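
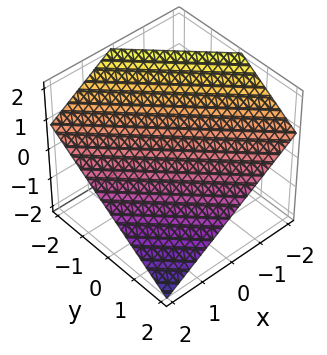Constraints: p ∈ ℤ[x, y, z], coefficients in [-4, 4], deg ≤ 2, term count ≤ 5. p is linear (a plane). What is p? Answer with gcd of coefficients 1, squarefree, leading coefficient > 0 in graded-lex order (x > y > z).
First, the degree is 1 — the surface is flat (a plane).
Then, observable constraints: it meets the x-axis at x = 1 (among the integer gridlines); one y-axis crossing is at y = 1.
Finally, these observations pin down the coefficients.

2*x + 2*y + 3*z - 2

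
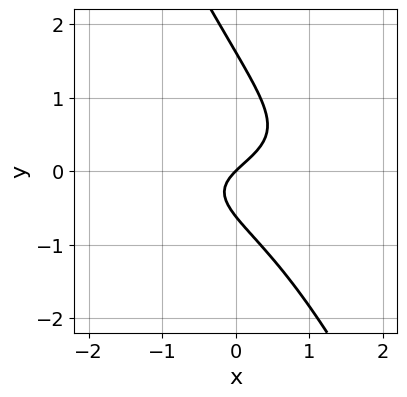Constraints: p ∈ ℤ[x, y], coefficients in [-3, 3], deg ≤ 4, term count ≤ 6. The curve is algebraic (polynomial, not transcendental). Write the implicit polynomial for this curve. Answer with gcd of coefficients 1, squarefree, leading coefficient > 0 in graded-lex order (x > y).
(a) deg p = 3. The shape is more complex than any degree-2 curve.
(b) From the axis intercepts and sections: one y-axis crossing is at y = 0; it meets the x-axis at x = 0 (among the integer gridlines).
(c) Solving for integer coefficients yields p as stated.

2*x*y^2 + y^3 - y^2 + x - y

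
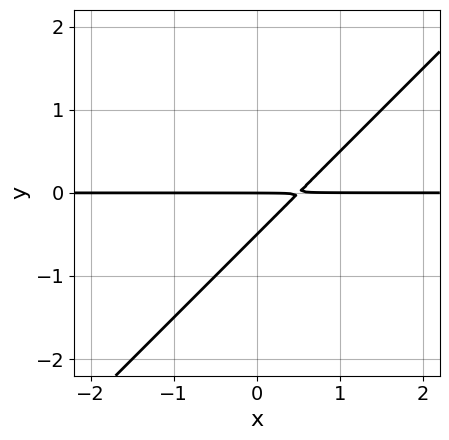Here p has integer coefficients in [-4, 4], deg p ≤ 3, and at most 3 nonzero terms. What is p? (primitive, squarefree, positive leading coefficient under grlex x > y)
2*x*y - 2*y^2 - y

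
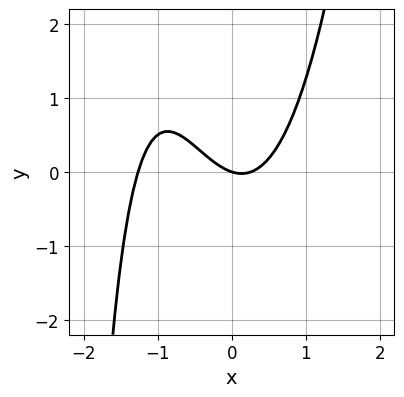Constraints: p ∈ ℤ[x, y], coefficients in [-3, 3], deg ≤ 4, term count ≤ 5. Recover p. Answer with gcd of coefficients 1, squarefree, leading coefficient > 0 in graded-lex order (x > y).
3*x^3 + 3*x^2 - x*y - x - 3*y

First, deg p = 3. A generic line meets the curve in up to 3 points.
Next, observable constraints: it meets the x-axis at x = 0 (among the integer gridlines); it meets the y-axis at y = 0 (among the integer gridlines).
Finally, fitting integer coefficients to these (and the overall shape) gives p.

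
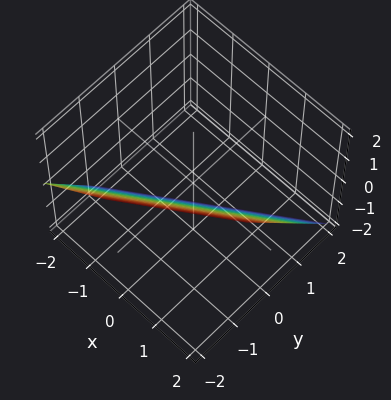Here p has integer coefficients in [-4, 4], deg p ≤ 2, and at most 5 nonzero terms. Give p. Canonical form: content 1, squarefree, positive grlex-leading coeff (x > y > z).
(a) The degree is 1 — every cross-section is a straight line — this is a plane.
(b) From the visible intercepts: one z-axis crossing is at z = -1; it meets the x-axis at x = 1 (among the integer gridlines).
(c) Solving for integer coefficients yields p as stated.

2*x - 3*y - 2*z - 2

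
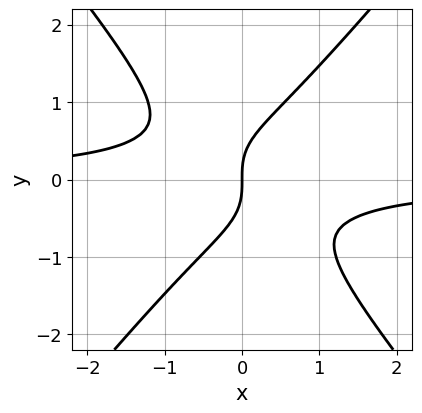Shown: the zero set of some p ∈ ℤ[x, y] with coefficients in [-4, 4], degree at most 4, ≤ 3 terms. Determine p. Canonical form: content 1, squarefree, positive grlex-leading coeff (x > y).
deg p = 3.
Checking where it meets the axes: it crosses the x-axis at the gridline x = 0; it crosses the y-axis at the gridline y = 0.
Assembling these constraints gives the stated polynomial.

3*x^2*y - 2*y^3 + 2*x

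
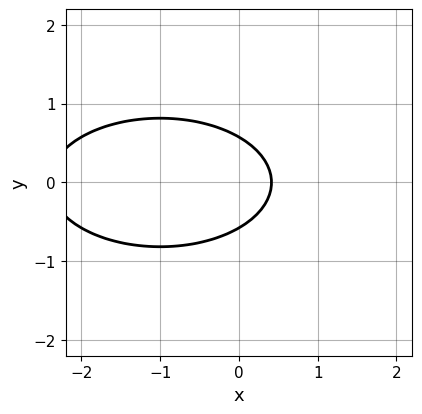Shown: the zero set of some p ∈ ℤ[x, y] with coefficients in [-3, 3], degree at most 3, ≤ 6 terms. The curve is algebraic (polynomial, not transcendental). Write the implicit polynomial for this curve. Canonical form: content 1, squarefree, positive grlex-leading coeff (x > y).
Degree: no degree-1 curve has this shape, so deg p = 2.
Symmetries: it's symmetric under y → −y, forcing even powers of y.
These observations pin down the coefficients.

x^2 + 3*y^2 + 2*x - 1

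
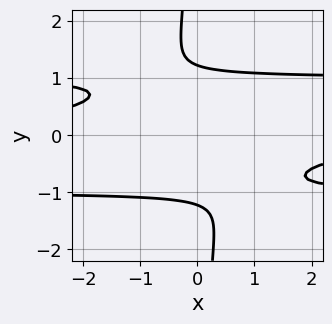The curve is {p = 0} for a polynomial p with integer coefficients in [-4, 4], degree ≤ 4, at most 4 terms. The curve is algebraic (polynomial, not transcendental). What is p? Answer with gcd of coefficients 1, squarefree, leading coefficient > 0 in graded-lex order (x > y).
(a) Degree: no degree-3 curve has this shape, so deg p = 4.
(b) Checking where it meets the axes: no x-intercept at any integer in the box.
(c) Together with the visible shape, these determine p as stated.

3*x*y^3 - 3*x*y + 2*y^2 - 3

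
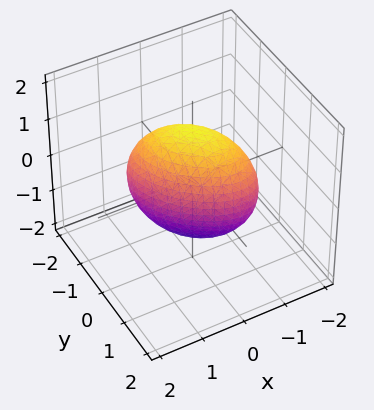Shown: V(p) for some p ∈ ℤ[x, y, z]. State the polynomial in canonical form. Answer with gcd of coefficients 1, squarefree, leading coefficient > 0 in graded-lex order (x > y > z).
2*x^2 + 2*x*y + 2*y^2 + z^2 - 2

The degree is 2 — the shape is more complex than any degree-1 surface.
Reading off the gridlines: the y-axis gridline crossings are at y ∈ {-1, 1}; the x-axis gridline crossings are at x ∈ {-1, 1}.
The integer polynomial consistent with all of this is the stated p.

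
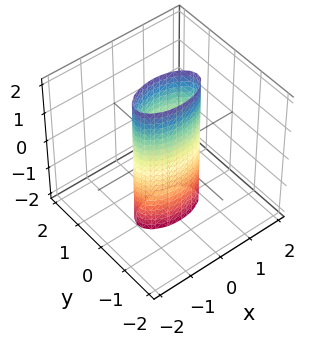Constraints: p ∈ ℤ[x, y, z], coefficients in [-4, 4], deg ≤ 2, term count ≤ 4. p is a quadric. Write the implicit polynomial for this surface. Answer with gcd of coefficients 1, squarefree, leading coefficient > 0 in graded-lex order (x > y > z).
The degree is 2 — a cylinder; a quadric.
Symmetries: it's symmetric under z → −z, forcing even powers of z; mirror symmetry y ↦ −y ⇒ only even powers of y; the x ↦ −x reflection is a symmetry, so x appears only in even powers.
Observable constraints: no z-intercept at any integer in the box; among the integer gridlines, it crosses the x-axis at x ∈ {-1, 1}.
Fitting integer coefficients to these (and the overall shape) gives p.

x^2 + 3*y^2 - 1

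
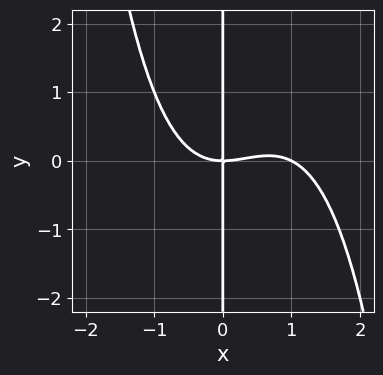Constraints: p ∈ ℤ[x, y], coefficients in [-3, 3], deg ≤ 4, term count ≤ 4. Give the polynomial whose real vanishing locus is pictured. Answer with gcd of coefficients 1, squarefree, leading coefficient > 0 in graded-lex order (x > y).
(a) deg p = 4. No degree-3 curve has this shape.
(b) Against the integer gridlines: among the integer gridlines, it crosses the x-axis at x ∈ {0, 1}; the visible y-axis segment lies entirely on the curve.
(c) Solving for integer coefficients yields p as stated.

x^4 - x^3 + 2*x*y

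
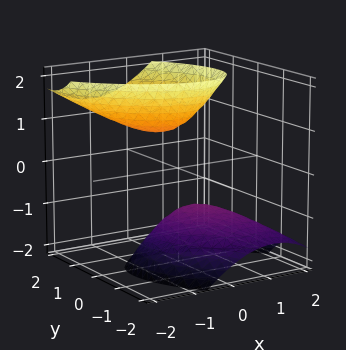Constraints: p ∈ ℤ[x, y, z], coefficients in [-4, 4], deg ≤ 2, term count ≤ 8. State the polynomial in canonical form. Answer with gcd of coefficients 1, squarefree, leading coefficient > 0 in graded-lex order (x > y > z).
The picture has 2 separate pieces. They look like related sheets of one shape, so recover p as a whole.
Degree: the shape is more complex than any degree-1 surface, so deg p = 2.
From the axis intercepts and sections: the surface avoids every integer x-axis point in the box; among the integer gridlines, it crosses the z-axis at z ∈ {-1, 1}; no y-intercept at any integer in the box.
Together with the visible shape, these determine p as stated.

2*x^2 + 2*x*y + 2*y^2 - 2*y*z - z^2 + 1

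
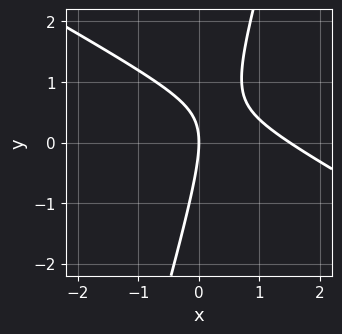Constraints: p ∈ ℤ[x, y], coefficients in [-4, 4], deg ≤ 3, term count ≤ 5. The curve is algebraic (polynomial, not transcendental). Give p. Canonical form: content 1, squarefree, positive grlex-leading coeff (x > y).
2*x^2 + 3*x*y - y^2 - 3*x

1. The degree is 2 — the shape is more complex than any degree-1 curve.
2. From the axis intercepts and sections: it crosses the y-axis at the gridline y = 0; it crosses the x-axis at the gridline x = 0.
3. The integer polynomial consistent with all of this is the stated p.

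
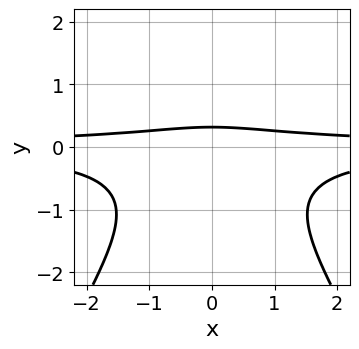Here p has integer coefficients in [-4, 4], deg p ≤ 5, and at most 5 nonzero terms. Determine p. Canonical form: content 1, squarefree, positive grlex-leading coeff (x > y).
1. The degree is 4 — the shape is more complex than any degree-3 curve.
2. Symmetries: mirror symmetry x ↦ −x ⇒ only even powers of x.
3. Checking where it meets the axes: no x-intercept at any integer in the box.
4. Together with the visible shape, these determine p as stated.

3*x^2*y^2 - y^4 + 2*y^3 + 3*y - 1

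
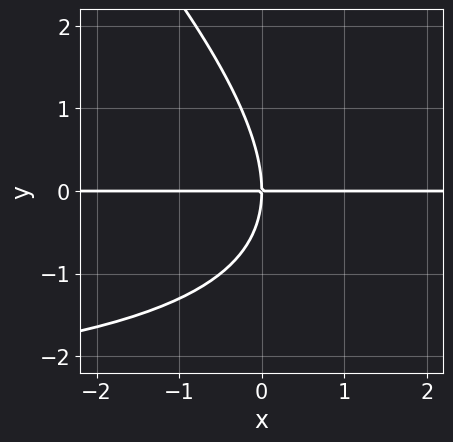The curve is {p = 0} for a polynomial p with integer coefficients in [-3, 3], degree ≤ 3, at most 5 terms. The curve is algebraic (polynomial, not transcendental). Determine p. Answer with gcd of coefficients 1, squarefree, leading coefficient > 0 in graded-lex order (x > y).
(a) deg p = 3. No degree-2 curve has this shape.
(b) Observable constraints: the visible x-axis segment lies entirely on the curve; it crosses the y-axis at the gridline y = 0.
(c) Together with the visible shape, these determine p as stated.

x*y^2 + y^3 + 3*x*y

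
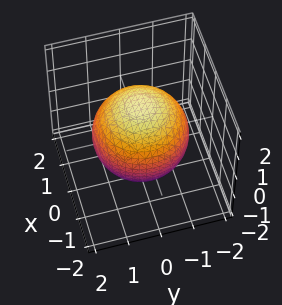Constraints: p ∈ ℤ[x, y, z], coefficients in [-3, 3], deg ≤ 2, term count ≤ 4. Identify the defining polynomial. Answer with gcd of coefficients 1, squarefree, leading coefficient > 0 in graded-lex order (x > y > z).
x^2 + y^2 + z^2 - 2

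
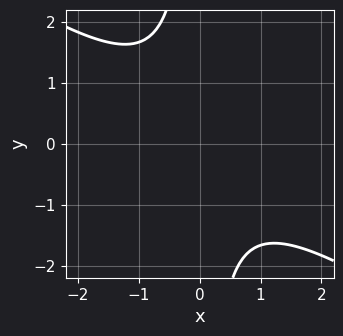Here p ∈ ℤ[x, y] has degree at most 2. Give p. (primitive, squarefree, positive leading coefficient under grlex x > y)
2*x^2 + 3*x*y + 3

(a) The degree is 2 — no degree-1 curve has this shape.
(b) Observable constraints: no x-intercept at any integer in the box; it misses every integer gridline on the y-axis.
(c) Assembling these constraints gives the stated polynomial.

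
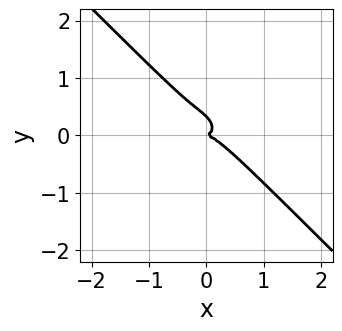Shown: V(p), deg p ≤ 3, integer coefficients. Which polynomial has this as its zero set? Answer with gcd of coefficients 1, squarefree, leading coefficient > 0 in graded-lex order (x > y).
Degree: no degree-2 curve has this shape, so deg p = 3.
Observable constraints: it meets the y-axis at y = 0 (among the integer gridlines); it crosses the x-axis at the gridline x = 0.
Together with the visible shape, these determine p as stated.

2*x^3 + 2*x^2*y + 3*x*y^2 + 3*y^3 - y^2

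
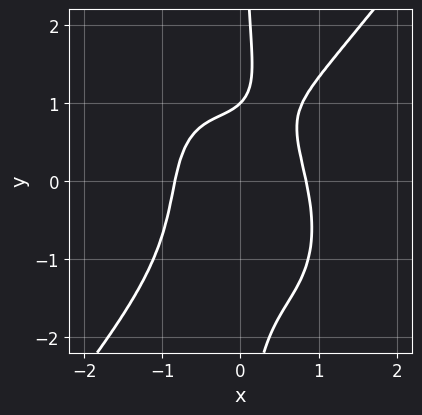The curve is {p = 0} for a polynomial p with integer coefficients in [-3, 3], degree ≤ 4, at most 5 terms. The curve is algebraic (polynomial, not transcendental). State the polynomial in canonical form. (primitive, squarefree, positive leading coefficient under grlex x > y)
The degree is 4 — the shape is more complex than any degree-3 curve.
Reading off the gridlines: one y-axis crossing is at y = 1.
Together with the visible shape, these determine p as stated.

2*x^4 - x*y^3 + y - 1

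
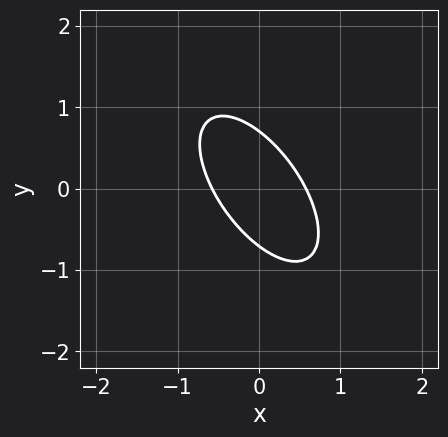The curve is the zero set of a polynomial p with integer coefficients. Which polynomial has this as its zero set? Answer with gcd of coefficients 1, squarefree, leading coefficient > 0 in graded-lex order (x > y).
First, the degree is 2 — no degree-1 curve has this shape.
Finally, matching integer coefficients to the picture gives p.

3*x^2 + 3*x*y + 2*y^2 - 1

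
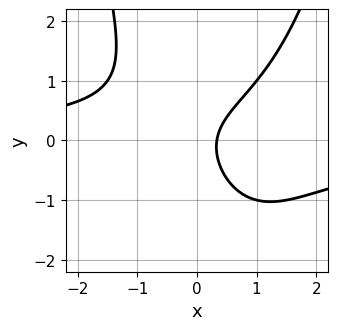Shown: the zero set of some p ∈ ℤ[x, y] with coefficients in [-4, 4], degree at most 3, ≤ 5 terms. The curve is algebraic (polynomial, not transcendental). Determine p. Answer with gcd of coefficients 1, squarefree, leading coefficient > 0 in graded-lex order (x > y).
2*x^2*y - 2*x*y - 2*y^2 + 3*x - 1

1. deg p = 3. The shape is more complex than any degree-2 curve.
2. Checking where it meets the axes: the curve avoids every integer y-axis point in the box.
3. Together with the visible shape, these determine p as stated.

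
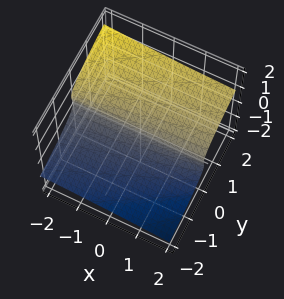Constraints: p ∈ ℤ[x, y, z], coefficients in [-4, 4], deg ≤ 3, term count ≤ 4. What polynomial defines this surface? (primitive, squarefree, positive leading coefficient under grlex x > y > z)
1. deg p = 3. The shape is more complex than any degree-2 surface.
2. Checking where it meets the axes: it crosses the z-axis at the gridline z = 0; every point of the x-axis in the box is on the surface.
3. Assembling these constraints gives the stated polynomial.

x*z^2 + 3*z^3 - 2*y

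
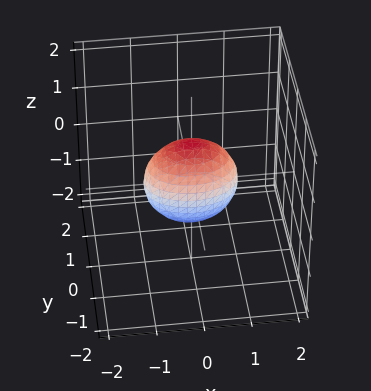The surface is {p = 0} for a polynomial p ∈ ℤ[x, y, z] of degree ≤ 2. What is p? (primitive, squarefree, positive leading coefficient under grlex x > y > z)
x^2 + 2*y^2 + z^2 - 1

1. deg p = 2. Bounded and convex; a quadric.
2. Symmetries: it's symmetric under z → −z, forcing even powers of z; it's symmetric under x → −x, forcing even powers of x; it's symmetric under y → −y, forcing even powers of y.
3. From the visible intercepts: the z-axis gridline crossings are at z ∈ {-1, 1}; the x-axis gridline crossings are at x ∈ {-1, 1}.
4. Assembling these constraints gives the stated polynomial.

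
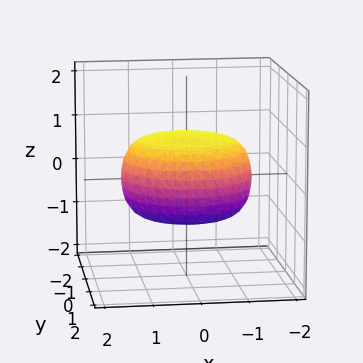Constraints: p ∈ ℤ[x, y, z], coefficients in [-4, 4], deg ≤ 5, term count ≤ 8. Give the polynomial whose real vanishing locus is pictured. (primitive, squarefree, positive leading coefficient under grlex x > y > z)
1. Degree: a generic line meets the surface in up to 4 points, so deg p = 4.
2. Symmetries: rotational symmetry about the z-axis ⇒ p depends on x, y only through x² + y².
3. Observable constraints: a circular section at z = 0 has radius between 1 and 2.
4. Matching integer coefficients to the picture gives p.

x^4 + 2*x^2*y^2 + y^4 - x^2 - y^2 + 3*z^2 - 2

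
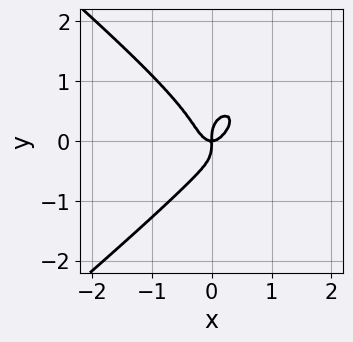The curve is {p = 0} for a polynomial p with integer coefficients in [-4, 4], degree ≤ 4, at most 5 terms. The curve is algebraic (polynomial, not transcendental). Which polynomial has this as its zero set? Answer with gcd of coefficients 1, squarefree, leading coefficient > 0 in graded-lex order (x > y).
(a) Degree: the shape is more complex than any degree-3 curve, so deg p = 4.
(b) Reading off the gridlines: it crosses the x-axis at the gridline x = 0; it meets the y-axis at y = 0 (among the integer gridlines).
(c) Solving for integer coefficients yields p as stated.

x^4 - 2*y^4 - 3*x^3 + x*y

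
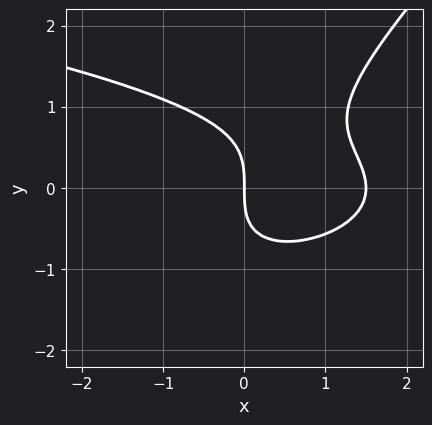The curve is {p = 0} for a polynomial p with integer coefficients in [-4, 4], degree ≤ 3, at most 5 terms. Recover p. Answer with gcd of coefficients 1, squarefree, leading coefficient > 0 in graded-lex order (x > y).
deg p = 3. The shape is more complex than any degree-2 curve.
From the axis intercepts and sections: one x-axis crossing is at x = 0; one y-axis crossing is at y = 0.
Assembling these constraints gives the stated polynomial.

2*x*y^2 - 2*y^3 + 2*x^2 - 3*x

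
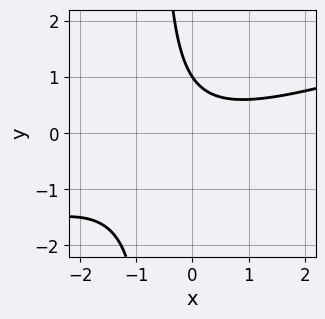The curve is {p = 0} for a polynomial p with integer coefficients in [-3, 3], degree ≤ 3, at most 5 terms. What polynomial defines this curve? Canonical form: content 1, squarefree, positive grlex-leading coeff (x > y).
x^2 - 3*x*y - 2*y + 2

First, deg p = 2.
Then, reading off the gridlines: it crosses the y-axis at the gridline y = 1; the curve avoids every integer x-axis point in the box.
Finally, matching integer coefficients to the picture gives p.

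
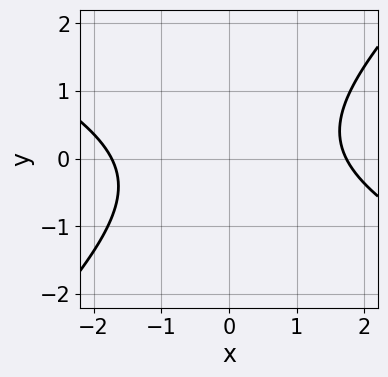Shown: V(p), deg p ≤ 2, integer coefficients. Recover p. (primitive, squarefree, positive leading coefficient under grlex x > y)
x^2 + x*y - 2*y^2 - 3

(a) deg p = 2. The shape is more complex than any degree-1 curve.
(b) Checking where it meets the axes: no y-intercept at any integer in the box.
(c) Together with the visible shape, these determine p as stated.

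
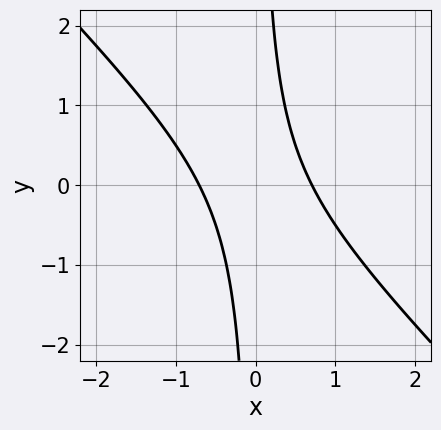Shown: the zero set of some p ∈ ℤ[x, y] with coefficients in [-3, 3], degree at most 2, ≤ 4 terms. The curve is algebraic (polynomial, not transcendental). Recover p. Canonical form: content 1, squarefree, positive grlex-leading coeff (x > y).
Degree: no degree-1 curve has this shape, so deg p = 2.
Observable constraints: the curve avoids every integer y-axis point in the box.
Assembling these constraints gives the stated polynomial.

2*x^2 + 2*x*y - 1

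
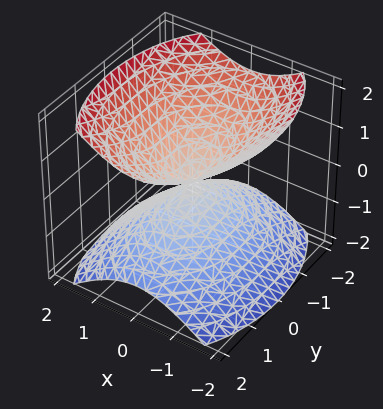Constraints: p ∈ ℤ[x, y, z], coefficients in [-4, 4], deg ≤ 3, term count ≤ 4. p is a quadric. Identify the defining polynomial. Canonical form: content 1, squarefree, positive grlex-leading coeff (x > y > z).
2*x^2 + y^2 - 2*z^2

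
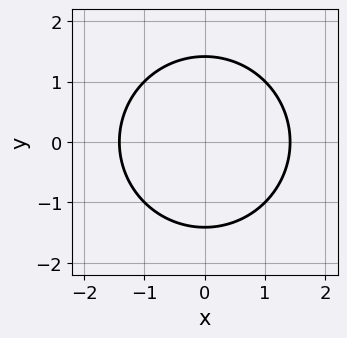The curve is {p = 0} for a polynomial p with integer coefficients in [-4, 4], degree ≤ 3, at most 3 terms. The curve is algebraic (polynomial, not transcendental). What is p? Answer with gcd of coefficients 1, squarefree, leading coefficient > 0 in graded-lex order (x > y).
Degree: no degree-1 curve has this shape, so deg p = 2.
Symmetries: it's symmetric under y → −y, forcing even powers of y; the x ↦ −x reflection is a symmetry, so x appears only in even powers.
The integer polynomial consistent with all of this is the stated p.

x^2 + y^2 - 2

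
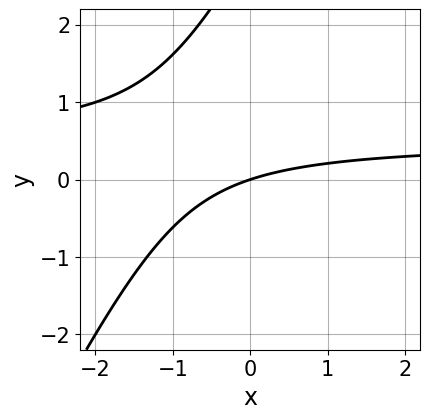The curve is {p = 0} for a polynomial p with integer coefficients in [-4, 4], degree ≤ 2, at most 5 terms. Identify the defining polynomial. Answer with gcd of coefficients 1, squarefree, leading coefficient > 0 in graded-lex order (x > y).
First, deg p = 2. The shape is more complex than any degree-1 curve.
Next, from the visible intercepts: it meets the y-axis at y = 0 (among the integer gridlines); it crosses the x-axis at the gridline x = 0.
Finally, fitting integer coefficients to these (and the overall shape) gives p.

2*x*y - y^2 - x + 3*y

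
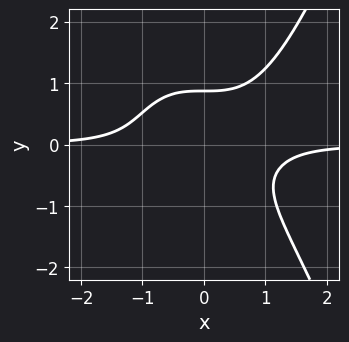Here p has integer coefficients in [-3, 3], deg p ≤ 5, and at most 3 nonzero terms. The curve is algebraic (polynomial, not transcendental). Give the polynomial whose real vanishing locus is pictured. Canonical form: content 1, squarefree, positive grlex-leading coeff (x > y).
3*x^3*y - 3*y^3 + 2

(a) deg p = 4. The shape is more complex than any degree-3 curve.
(b) Checking where it meets the axes: the curve avoids every integer x-axis point in the box.
(c) Matching integer coefficients to the picture gives p.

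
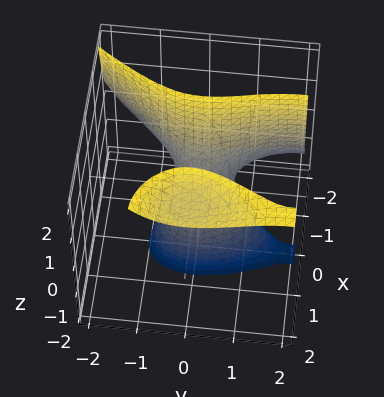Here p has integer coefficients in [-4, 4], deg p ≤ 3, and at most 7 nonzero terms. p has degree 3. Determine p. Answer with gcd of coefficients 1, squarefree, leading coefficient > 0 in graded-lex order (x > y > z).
2*x^3 - 3*x^2*z - y^3 + 3*y^2 + 2*z

(a) I count 2 distinct pieces.
(b) Degree: a generic line meets the surface in up to 3 points, so deg p = 3.
(c) From the visible intercepts: one x-axis crossing is at x = 0; one z-axis crossing is at z = 0.
(d) Together with the visible shape, these determine p as stated.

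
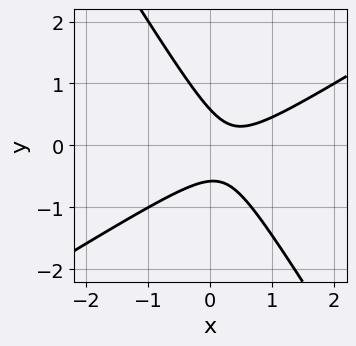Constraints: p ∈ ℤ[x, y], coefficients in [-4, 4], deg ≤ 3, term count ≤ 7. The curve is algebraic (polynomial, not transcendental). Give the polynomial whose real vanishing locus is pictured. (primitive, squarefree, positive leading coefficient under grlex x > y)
3*x^2 - 3*x*y - 3*y^2 - 2*x + 1

The degree is 2 — no degree-1 curve has this shape.
From the axis intercepts and sections: no x-intercept at any integer in the box.
The integer polynomial consistent with all of this is the stated p.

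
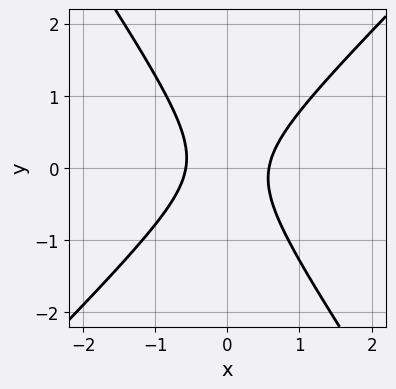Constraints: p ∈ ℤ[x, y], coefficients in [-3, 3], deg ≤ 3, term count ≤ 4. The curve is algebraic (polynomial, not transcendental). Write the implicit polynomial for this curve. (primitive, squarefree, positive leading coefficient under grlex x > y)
3*x^2 - x*y - 2*y^2 - 1

deg p = 2. The shape is more complex than any degree-1 curve.
Against the integer gridlines: the curve avoids every integer y-axis point in the box.
Matching integer coefficients to the picture gives p.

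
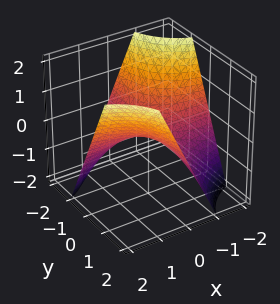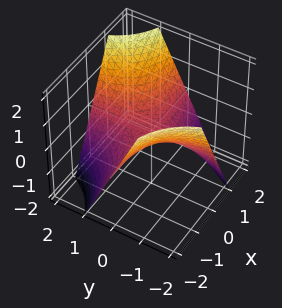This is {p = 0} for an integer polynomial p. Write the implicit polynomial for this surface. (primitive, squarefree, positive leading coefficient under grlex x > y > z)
deg p = 2.
Against the integer gridlines: the visible x-axis segment lies entirely on the surface; every point of the y-axis in the box is on the surface.
Assembling these constraints gives the stated polynomial.

x*y - z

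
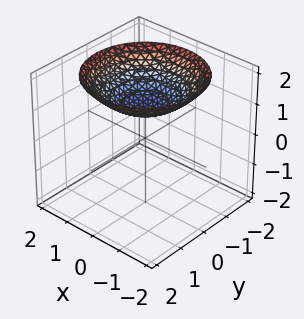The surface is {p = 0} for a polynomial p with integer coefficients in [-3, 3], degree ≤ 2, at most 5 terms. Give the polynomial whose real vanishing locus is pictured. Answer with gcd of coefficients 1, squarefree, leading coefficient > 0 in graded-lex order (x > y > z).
x^2 + y^2 - 3*z + 3

(a) The degree is 2 — no degree-1 surface has this shape.
(b) Symmetry: the z-axis is an axis of rotation, so x and y enter only as x² + y².
(c) Checking where it meets the axes: it meets the z-axis at z = 1 (among the integer gridlines); the surface avoids every integer x-axis point in the box.
(d) Putting this together gives p.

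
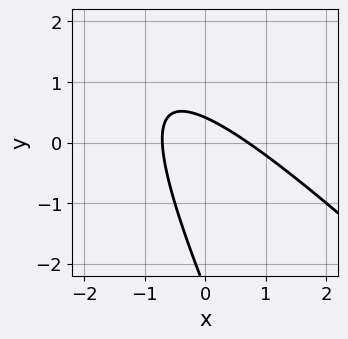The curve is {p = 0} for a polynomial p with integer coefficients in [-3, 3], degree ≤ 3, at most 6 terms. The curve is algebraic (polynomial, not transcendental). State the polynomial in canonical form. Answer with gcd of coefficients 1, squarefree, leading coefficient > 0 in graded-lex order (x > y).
(a) deg p = 2. No degree-1 curve has this shape.
(b) Matching integer coefficients to the picture gives p.

2*x^2 + 3*x*y + y^2 + 2*y - 1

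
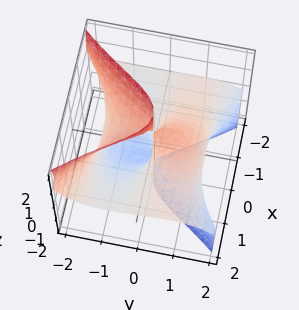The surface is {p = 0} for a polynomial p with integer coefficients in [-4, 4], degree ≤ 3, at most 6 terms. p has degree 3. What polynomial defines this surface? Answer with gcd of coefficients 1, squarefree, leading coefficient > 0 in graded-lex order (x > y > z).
3*x^2*z + y^3 + 2*y*z^2 - 2*y

First, degree: the shape is more complex than any degree-2 surface, so deg p = 3.
Next, checking where it meets the axes: every point of the x-axis in the box is on the surface; the visible z-axis segment lies entirely on the surface.
Finally, together with the visible shape, these determine p as stated.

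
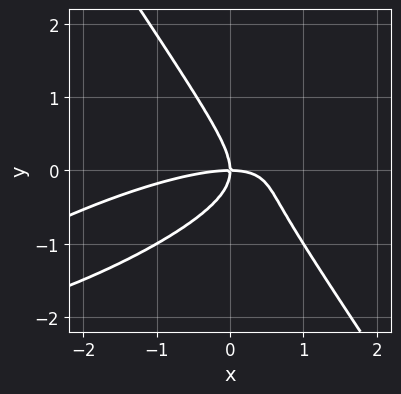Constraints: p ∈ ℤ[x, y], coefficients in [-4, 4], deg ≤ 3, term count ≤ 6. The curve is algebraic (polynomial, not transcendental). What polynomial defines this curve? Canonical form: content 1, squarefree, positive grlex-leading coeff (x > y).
(a) deg p = 3.
(b) From the visible intercepts: it crosses the x-axis at the gridline x = 0; one y-axis crossing is at y = 0.
(c) Fitting integer coefficients to these (and the overall shape) gives p.

x^3 - 3*x^2*y + 2*x*y^2 + 3*y^3 + 3*x*y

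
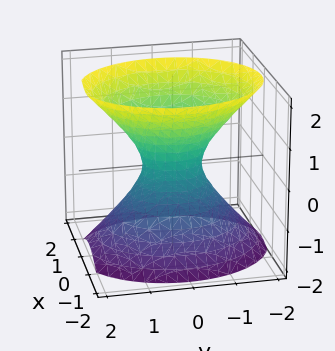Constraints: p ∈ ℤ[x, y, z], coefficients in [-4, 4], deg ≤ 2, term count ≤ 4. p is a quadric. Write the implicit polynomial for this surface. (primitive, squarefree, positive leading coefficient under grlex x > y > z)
(a) Degree: one connected sheet with a waist; a quadric, so deg p = 2.
(b) Symmetries: mirror symmetry x ↦ −x ⇒ only even powers of x; mirror symmetry z ↦ −z ⇒ only even powers of z; it's symmetric under y → −y, forcing even powers of y.
(c) Checking where it meets the axes: the surface avoids every integer z-axis point in the box.
(d) Fitting integer coefficients to these (and the overall shape) gives p.

3*x^2 + 2*y^2 - 2*z^2 - 1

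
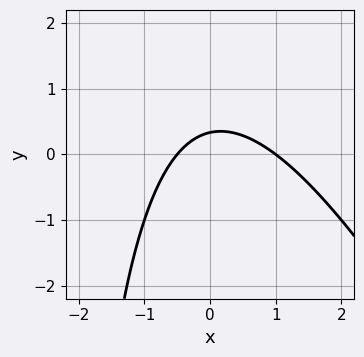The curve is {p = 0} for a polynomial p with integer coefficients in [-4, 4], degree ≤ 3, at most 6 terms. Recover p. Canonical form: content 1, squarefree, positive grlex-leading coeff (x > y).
First, degree: the shape is more complex than any degree-1 curve, so deg p = 2.
Next, from the visible intercepts: it crosses the x-axis at the gridline x = 1.
Finally, putting this together gives p.

2*x^2 + x*y - x + 3*y - 1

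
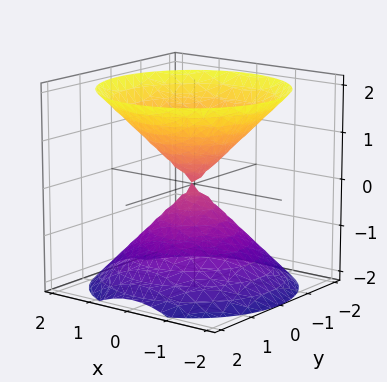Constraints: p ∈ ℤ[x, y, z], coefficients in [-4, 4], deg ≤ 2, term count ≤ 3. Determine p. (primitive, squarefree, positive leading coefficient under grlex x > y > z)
(a) I count 2 distinct pieces. Treating them together as one polynomial.
(b) The degree is 2 — two nappes meeting at a single point; a quadric.
(c) Symmetries: mirror symmetry z ↦ −z ⇒ only even powers of z; the surface is invariant under rotation about z: p = q(x² + y², z).
(d) From the axis intercepts and sections: one y-axis crossing is at y = 0; a circular section at z = 1 has radius exactly 1; one x-axis crossing is at x = 0; it crosses the z-axis at the gridline z = 0.
(e) Putting this together gives p.

x^2 + y^2 - z^2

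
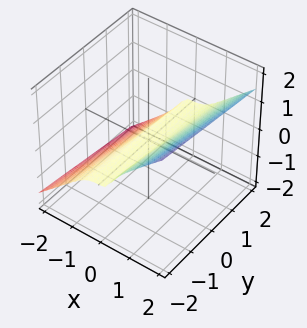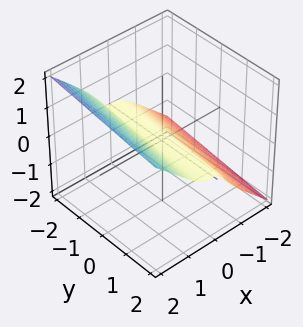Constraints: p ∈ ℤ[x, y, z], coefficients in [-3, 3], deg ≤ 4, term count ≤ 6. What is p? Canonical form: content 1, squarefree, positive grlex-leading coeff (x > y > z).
(a) deg p = 3.
(b) Reading off the gridlines: it meets the z-axis at z = 0 (among the integer gridlines); one x-axis crossing is at x = 0; every point of the y-axis in the box is on the surface.
(c) The integer polynomial consistent with all of this is the stated p.

2*x^3 - x*y*z - 3*z^3 - z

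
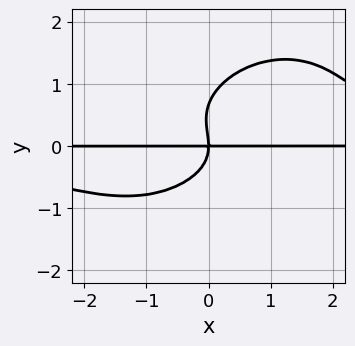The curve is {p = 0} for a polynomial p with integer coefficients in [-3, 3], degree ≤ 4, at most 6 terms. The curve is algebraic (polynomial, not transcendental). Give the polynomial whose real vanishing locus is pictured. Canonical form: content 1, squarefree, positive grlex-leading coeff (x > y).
2*x^2*y^2 - 2*x*y^3 + 3*y^4 - 2*y^3 - 3*x*y

(a) Degree: the shape is more complex than any degree-3 curve, so deg p = 4.
(b) Reading off the gridlines: it crosses the y-axis at the gridline y = 0; the visible x-axis segment lies entirely on the curve.
(c) These observations pin down the coefficients.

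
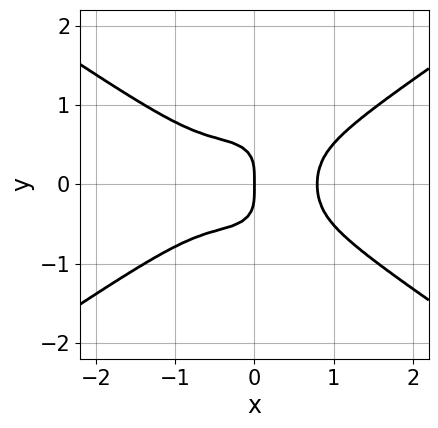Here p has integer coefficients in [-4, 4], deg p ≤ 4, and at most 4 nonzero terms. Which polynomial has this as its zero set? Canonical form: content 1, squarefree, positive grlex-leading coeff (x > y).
2*x^4 - 3*x^2*y^2 - 3*y^4 - x

1. The degree is 4 — a generic line meets the curve in up to 4 points.
2. Symmetries: mirror symmetry y ↦ −y ⇒ only even powers of y.
3. From the visible intercepts: it crosses the y-axis at the gridline y = 0; it crosses the x-axis at the gridline x = 0.
4. Solving for integer coefficients yields p as stated.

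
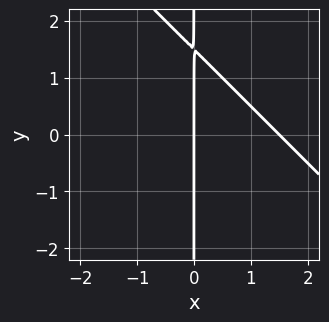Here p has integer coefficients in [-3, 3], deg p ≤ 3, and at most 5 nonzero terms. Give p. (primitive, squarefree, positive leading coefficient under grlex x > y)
(a) Degree: the shape is more complex than any degree-1 curve, so deg p = 2.
(b) Reading off the gridlines: it crosses the x-axis at the gridline x = 0; every point of the y-axis in the box is on the curve.
(c) Matching integer coefficients to the picture gives p.

2*x^2 + 2*x*y - 3*x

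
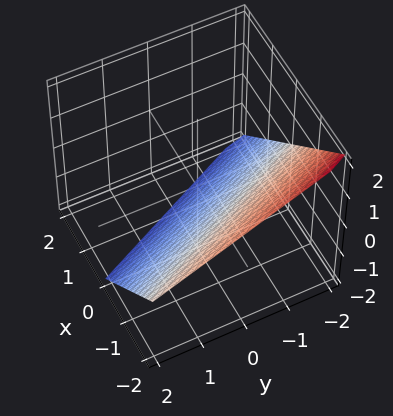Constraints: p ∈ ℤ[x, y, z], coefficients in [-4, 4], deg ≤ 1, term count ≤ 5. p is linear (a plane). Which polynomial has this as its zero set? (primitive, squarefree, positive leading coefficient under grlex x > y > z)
2*x + y + 2*z + 2

(a) The degree is 1 — every cross-section is a straight line — this is a plane.
(b) Checking where it meets the axes: it crosses the z-axis at the gridline z = -1; it crosses the x-axis at the gridline x = -1.
(c) These observations pin down the coefficients.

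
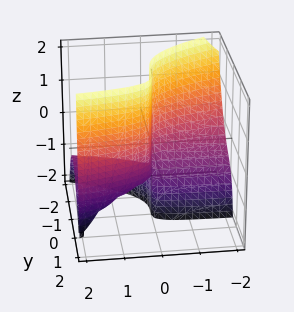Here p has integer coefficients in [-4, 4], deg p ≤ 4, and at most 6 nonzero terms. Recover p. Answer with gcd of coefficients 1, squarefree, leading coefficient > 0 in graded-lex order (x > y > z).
2*x*y*z + 3*y^3 - 2*x*z + y^2 - 2*x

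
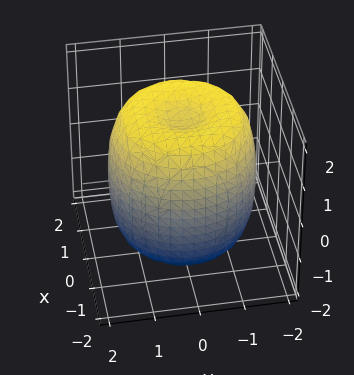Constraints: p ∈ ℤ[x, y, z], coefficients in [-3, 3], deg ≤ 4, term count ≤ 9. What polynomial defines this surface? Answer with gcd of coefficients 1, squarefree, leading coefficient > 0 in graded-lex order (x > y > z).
x^4 + 2*x^2*y^2 + y^4 - 2*x^2 - 2*y^2 + z^2 - 2

(a) deg p = 4.
(b) Symmetries: rotational symmetry about the z-axis ⇒ p depends on x, y only through x² + y².
(c) Reading off the gridlines: a circular section at z = 0 has radius between 1 and 2.
(d) Matching integer coefficients to the picture gives p.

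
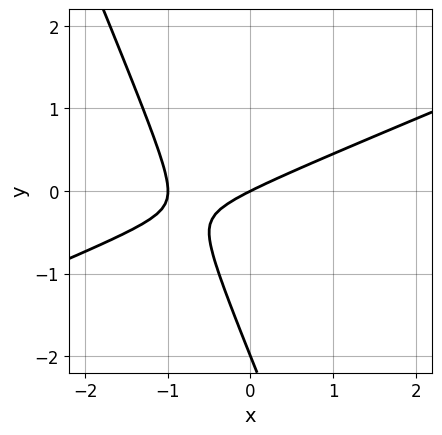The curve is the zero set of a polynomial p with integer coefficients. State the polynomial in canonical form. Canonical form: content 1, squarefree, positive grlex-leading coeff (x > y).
x^2 - 2*x*y - y^2 + x - 2*y

First, the degree is 2 — a generic line meets the curve in up to 2 points.
Next, from the visible intercepts: among the integer gridlines, it crosses the y-axis at y ∈ {-2, 0}; the x-axis gridline crossings are at x ∈ {-1, 0}.
Finally, assembling these constraints gives the stated polynomial.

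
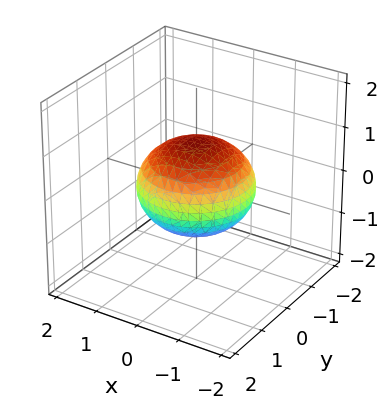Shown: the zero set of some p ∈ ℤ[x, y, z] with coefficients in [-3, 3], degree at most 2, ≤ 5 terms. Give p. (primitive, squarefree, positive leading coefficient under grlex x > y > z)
2*x^2 + 2*y^2 + 3*z^2 - 3

Degree: a generic line meets the surface in up to 2 points, so deg p = 2.
Symmetries: rotational symmetry about the z-axis ⇒ p depends on x, y only through x² + y².
Observable constraints: a circular section at z = 0 has radius between 1 and 2; among the integer gridlines, it crosses the z-axis at z ∈ {-1, 1}.
Together with the visible shape, these determine p as stated.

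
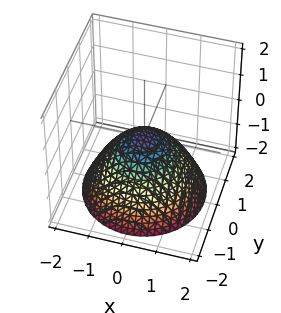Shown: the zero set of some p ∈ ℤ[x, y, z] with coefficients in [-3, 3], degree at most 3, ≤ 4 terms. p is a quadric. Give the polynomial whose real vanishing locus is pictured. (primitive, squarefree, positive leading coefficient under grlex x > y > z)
First, the degree is 2 — a single bowl opening along one axis; a quadric.
Next, symmetries: the surface is invariant under rotation about z: p = q(x² + y², z).
Next, from the axis intercepts and sections: it crosses the x-axis at the gridline x = 0; one y-axis crossing is at y = 0; it meets the z-axis at z = 0 (among the integer gridlines); a circular section at z = -2 has radius between 1 and 2.
Finally, these observations pin down the coefficients.

2*x^2 + 2*y^2 + 3*z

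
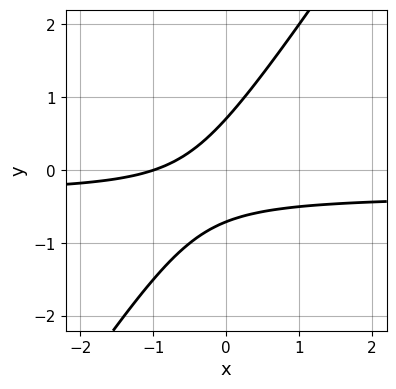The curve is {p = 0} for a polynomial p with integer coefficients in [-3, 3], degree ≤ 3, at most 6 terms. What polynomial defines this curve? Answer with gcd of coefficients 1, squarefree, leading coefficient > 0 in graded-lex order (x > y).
3*x*y - 2*y^2 + x + 1

(a) deg p = 2. A generic line meets the curve in up to 2 points.
(b) Against the integer gridlines: it crosses the x-axis at the gridline x = -1.
(c) Assembling these constraints gives the stated polynomial.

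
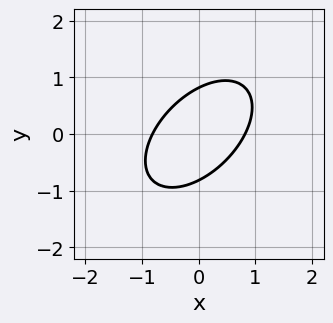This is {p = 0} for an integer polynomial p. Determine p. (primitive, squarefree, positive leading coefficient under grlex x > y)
1. Degree: no degree-1 curve has this shape, so deg p = 2.
2. Putting this together gives p.

3*x^2 - 3*x*y + 3*y^2 - 2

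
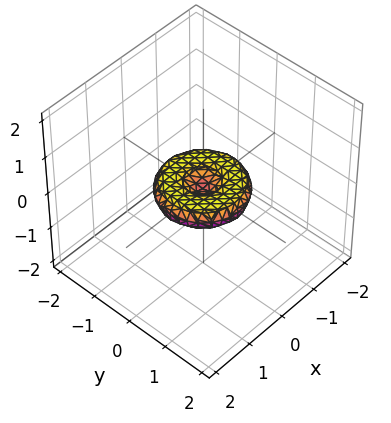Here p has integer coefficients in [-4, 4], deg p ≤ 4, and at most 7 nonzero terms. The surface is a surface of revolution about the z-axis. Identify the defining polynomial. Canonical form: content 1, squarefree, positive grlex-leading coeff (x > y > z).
x^4 + 2*x^2*y^2 + y^4 - x^2 - y^2 + 3*z^2

The degree is 4 — no degree-3 surface has this shape.
Symmetries: every cross-section ⟂ z is a circle, so x, y appear only via x² + y².
Reading off the gridlines: it meets the z-axis at z = 0 (among the integer gridlines); a circular section at z = 0 has radius exactly 1.
Together with the visible shape, these determine p as stated. Check: (1, 0, 0) on the x-axis lies on the surface, and p(1, 0, 0) = 0. ✓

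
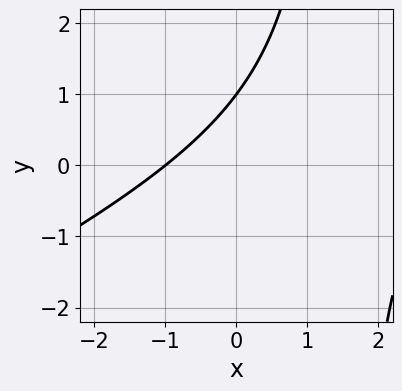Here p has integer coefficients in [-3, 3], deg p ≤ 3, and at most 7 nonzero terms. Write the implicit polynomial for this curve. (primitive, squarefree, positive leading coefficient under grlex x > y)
(a) The degree is 2 — no degree-1 curve has this shape.
(b) Against the integer gridlines: it meets the x-axis at x = -1 (among the integer gridlines); it crosses the y-axis at the gridline y = 1.
(c) The integer polynomial consistent with all of this is the stated p.

x^2 - 2*x*y - 2*x + 3*y - 3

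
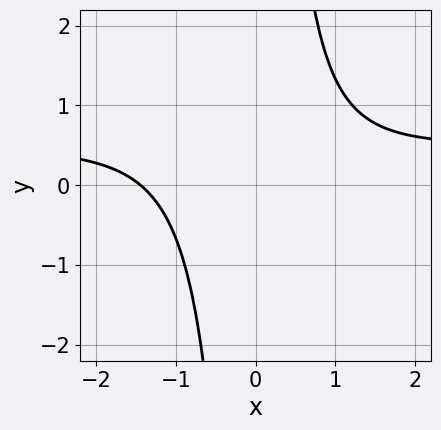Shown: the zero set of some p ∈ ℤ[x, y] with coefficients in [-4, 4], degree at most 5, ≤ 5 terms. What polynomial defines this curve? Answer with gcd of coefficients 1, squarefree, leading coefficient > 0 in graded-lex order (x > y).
2*x^3*y - x^3 + x*y - 3

First, the degree is 4 — a generic line meets the curve in up to 4 points.
Then, from the visible intercepts: the curve avoids every integer y-axis point in the box.
Finally, these observations pin down the coefficients.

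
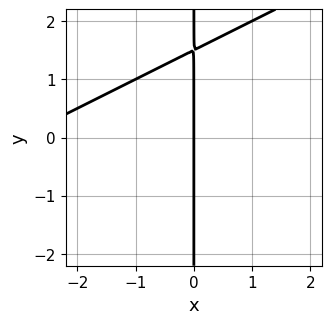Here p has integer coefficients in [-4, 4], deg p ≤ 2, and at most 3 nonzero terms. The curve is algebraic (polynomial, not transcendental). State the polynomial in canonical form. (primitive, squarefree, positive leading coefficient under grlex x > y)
x^2 - 2*x*y + 3*x

First, the degree is 2 — no degree-1 curve has this shape.
Next, checking where it meets the axes: the visible y-axis segment lies entirely on the curve; it crosses the x-axis at the gridline x = 0.
Finally, together with the visible shape, these determine p as stated.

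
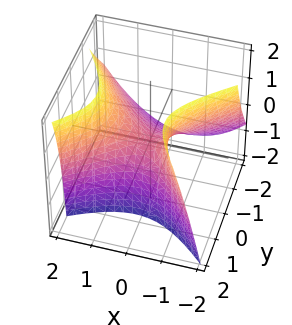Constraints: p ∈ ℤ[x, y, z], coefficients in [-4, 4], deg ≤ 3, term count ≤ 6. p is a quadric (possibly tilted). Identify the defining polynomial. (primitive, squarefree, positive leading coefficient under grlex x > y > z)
1. The degree is 2 — no degree-1 surface has this shape.
2. Reading off the gridlines: it crosses the x-axis at the gridline x = 0; it meets the y-axis at y = 0 (among the integer gridlines).
3. Solving for integer coefficients yields p as stated.

2*x^2 - x*y - 2*y^2 + 2*y*z - 2*z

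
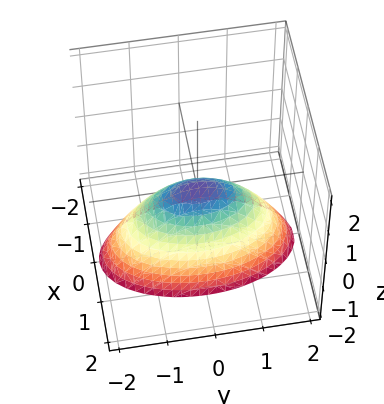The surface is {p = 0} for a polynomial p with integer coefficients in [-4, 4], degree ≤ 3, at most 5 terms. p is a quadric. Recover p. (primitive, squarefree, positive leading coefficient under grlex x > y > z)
3*x^2 + y^2 + 2*z

First, degree: a paraboloid; a quadric, so deg p = 2.
Next, symmetries: the x ↦ −x reflection is a symmetry, so x appears only in even powers; mirror symmetry y ↦ −y ⇒ only even powers of y.
Then, reading off the gridlines: it crosses the z-axis at the gridline z = 0; it meets the y-axis at y = 0 (among the integer gridlines); it meets the x-axis at x = 0 (among the integer gridlines).
Finally, the integer polynomial consistent with all of this is the stated p.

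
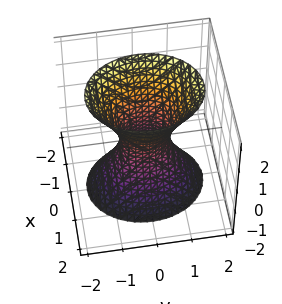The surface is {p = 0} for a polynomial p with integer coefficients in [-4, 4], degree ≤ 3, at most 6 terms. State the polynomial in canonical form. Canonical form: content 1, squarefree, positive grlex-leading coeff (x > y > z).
3*x^2 + 2*y^2 - z^2 - 1

(a) Degree: an hourglass — one-sheet hyperboloid; a quadric, so deg p = 2.
(b) Symmetries: mirror symmetry y ↦ −y ⇒ only even powers of y; it's symmetric under z → −z, forcing even powers of z; it's symmetric under x → −x, forcing even powers of x.
(c) Against the integer gridlines: no z-intercept at any integer in the box.
(d) Solving for integer coefficients yields p as stated.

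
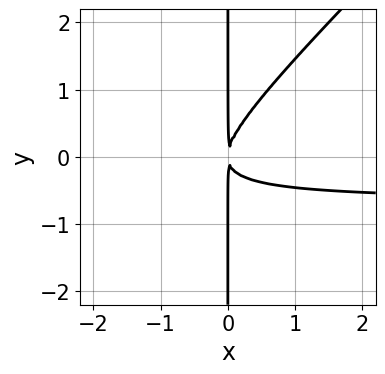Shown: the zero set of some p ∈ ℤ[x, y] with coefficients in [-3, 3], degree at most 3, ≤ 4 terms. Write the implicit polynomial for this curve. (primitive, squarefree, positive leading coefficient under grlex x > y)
3*x^2*y - 3*x*y^2 + 2*x^2

1. deg p = 3. The shape is more complex than any degree-2 curve.
2. From the visible intercepts: every point of the y-axis in the box is on the curve.
3. Fitting integer coefficients to these (and the overall shape) gives p.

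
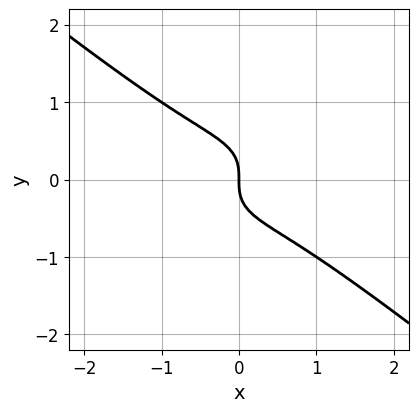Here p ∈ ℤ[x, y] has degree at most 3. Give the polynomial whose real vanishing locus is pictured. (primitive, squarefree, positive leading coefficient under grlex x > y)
x^3 + 2*y^3 + x

First, deg p = 3.
Then, from the axis intercepts and sections: it crosses the x-axis at the gridline x = 0; it crosses the y-axis at the gridline y = 0.
Finally, putting this together gives p.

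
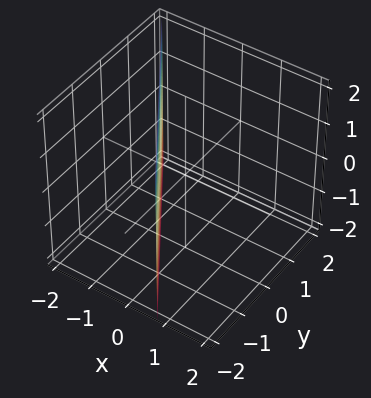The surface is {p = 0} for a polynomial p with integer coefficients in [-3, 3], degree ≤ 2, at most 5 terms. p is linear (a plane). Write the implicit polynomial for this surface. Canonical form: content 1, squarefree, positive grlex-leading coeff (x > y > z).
3*x + 2*y + 2

1. The degree is 1 — every cross-section is a straight line — this is a plane.
2. Reading off the gridlines: it meets the y-axis at y = -1 (among the integer gridlines); the surface avoids every integer z-axis point in the box.
3. These observations pin down the coefficients.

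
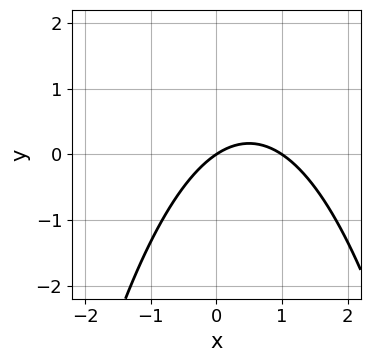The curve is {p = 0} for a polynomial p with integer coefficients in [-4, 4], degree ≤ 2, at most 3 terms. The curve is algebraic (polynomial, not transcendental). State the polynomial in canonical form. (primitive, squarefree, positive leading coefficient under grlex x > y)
deg p = 2. A generic line meets the curve in up to 2 points.
Checking where it meets the axes: the x-axis gridline crossings are at x ∈ {0, 1}; one y-axis crossing is at y = 0.
Solving for integer coefficients yields p as stated.

2*x^2 - 2*x + 3*y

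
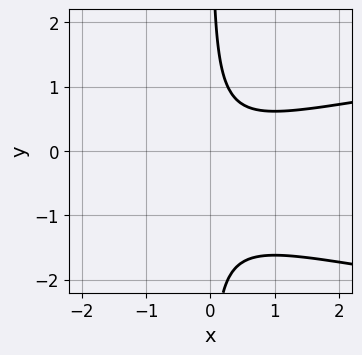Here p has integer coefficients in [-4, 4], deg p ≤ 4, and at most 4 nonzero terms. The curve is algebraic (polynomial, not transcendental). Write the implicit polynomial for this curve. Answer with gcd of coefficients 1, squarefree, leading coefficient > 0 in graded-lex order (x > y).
(a) Degree: a generic line meets the curve in up to 3 points, so deg p = 3.
(b) Observable constraints: the curve avoids every integer x-axis point in the box; no y-intercept at any integer in the box.
(c) Assembling these constraints gives the stated polynomial.

2*x*y^2 - x^2 + 2*x*y - 1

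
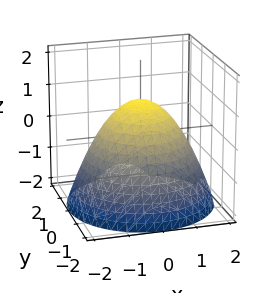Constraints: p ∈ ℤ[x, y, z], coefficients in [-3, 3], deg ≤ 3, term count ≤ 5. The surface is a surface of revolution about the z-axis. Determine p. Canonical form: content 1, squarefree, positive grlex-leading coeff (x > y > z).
2*x^2 + 2*y^2 + 3*z - 3

1. The degree is 2 — no degree-1 surface has this shape.
2. Symmetry: every cross-section ⟂ z is a circle, so x, y appear only via x² + y².
3. From the visible intercepts: it meets the z-axis at z = 1 (among the integer gridlines); a circular section at z = 0 has radius between 1 and 2.
4. Assembling these constraints gives the stated polynomial.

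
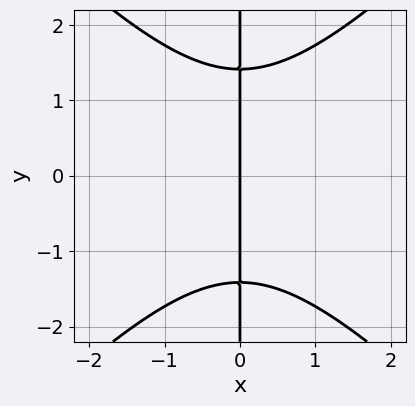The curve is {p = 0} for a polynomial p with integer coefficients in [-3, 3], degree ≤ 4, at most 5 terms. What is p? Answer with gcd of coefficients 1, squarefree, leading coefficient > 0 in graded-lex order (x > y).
First, deg p = 3. A generic line meets the curve in up to 3 points.
Next, symmetries: the y ↦ −y reflection is a symmetry, so y appears only in even powers.
Next, observable constraints: it meets the x-axis at x = 0 (among the integer gridlines); the visible y-axis segment lies entirely on the curve.
Finally, solving for integer coefficients yields p as stated.

x^3 - x*y^2 + 2*x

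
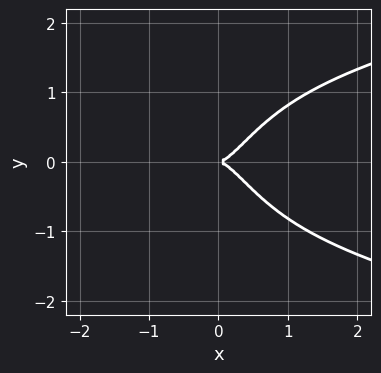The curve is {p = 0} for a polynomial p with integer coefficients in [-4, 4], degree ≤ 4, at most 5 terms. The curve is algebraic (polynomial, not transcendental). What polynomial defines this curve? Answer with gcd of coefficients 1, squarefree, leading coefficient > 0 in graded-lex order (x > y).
2*x^2*y^2 - 2*x^3 + y^2

Degree: a generic line meets the curve in up to 4 points, so deg p = 4.
Symmetries: mirror symmetry y ↦ −y ⇒ only even powers of y.
From the visible intercepts: it crosses the x-axis at the gridline x = 0; it crosses the y-axis at the gridline y = 0.
Putting this together gives p.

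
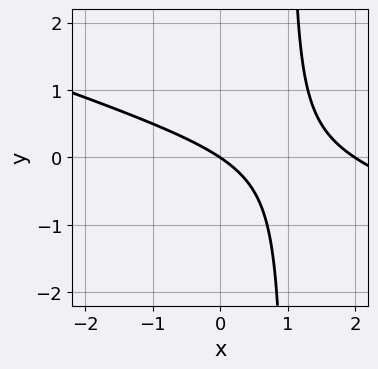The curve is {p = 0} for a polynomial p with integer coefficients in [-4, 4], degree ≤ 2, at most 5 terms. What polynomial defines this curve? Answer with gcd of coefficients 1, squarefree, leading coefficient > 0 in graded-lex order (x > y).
1. deg p = 2.
2. Reading off the gridlines: among the integer gridlines, it crosses the x-axis at x ∈ {0, 2}; it meets the y-axis at y = 0 (among the integer gridlines).
3. Assembling these constraints gives the stated polynomial.

x^2 + 3*x*y - 2*x - 3*y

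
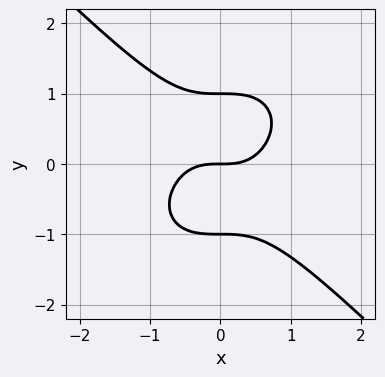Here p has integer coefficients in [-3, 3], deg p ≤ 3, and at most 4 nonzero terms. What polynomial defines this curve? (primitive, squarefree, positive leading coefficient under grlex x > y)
x^3 + y^3 - y

First, degree: a generic line meets the curve in up to 3 points, so deg p = 3.
Next, from the axis intercepts and sections: it crosses the x-axis at the gridline x = 0; the y-axis gridline crossings are at y ∈ {-1, 0, 1}.
Finally, these observations pin down the coefficients.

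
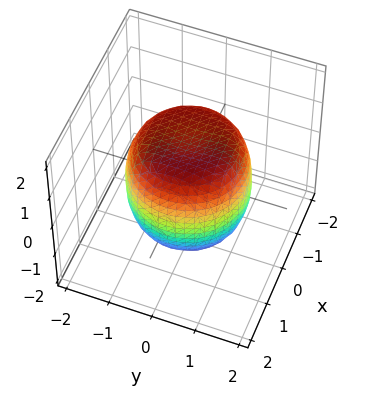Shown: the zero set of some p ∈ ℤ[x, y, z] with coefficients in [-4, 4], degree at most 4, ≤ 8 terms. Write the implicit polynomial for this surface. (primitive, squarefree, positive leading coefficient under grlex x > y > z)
2*x^4 + 4*x^2*y^2 + 2*y^4 - 2*x^2 - 2*y^2 + 2*z^2 - 3

(a) deg p = 4.
(b) Symmetries: rotational symmetry about the z-axis ⇒ p depends on x, y only through x² + y².
(c) Reading off the gridlines: a circular section at z = 1 has radius between 1 and 2.
(d) These observations pin down the coefficients.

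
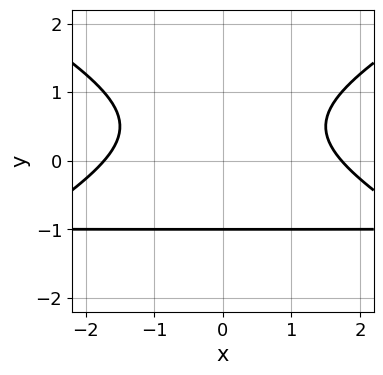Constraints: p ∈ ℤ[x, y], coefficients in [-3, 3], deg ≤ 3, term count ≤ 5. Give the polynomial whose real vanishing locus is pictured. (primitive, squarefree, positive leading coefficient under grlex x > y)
x^2*y - 3*y^3 + x^2 - 3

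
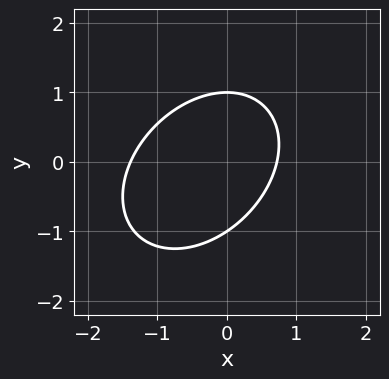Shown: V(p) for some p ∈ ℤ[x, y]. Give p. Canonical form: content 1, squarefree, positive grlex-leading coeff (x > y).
Degree: the shape is more complex than any degree-1 curve, so deg p = 2.
Reading off the gridlines: among the integer gridlines, it crosses the y-axis at y ∈ {-1, 1}.
Solving for integer coefficients yields p as stated.

3*x^2 - 2*x*y + 3*y^2 + 2*x - 3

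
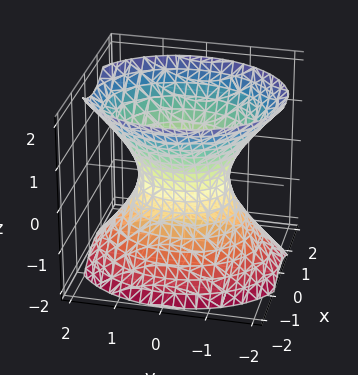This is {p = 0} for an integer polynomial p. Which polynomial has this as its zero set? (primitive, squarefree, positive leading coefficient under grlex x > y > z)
First, the degree is 2 — one connected sheet with a waist; a quadric.
Then, symmetries: mirror symmetry y ↦ −y ⇒ only even powers of y; it's symmetric under x → −x, forcing even powers of x; it's symmetric under z → −z, forcing even powers of z.
Then, observable constraints: the y-axis gridline crossings are at y ∈ {-1, 1}; it misses every integer gridline on the z-axis.
Finally, solving for integer coefficients yields p as stated.

3*x^2 + 2*y^2 - 2*z^2 - 2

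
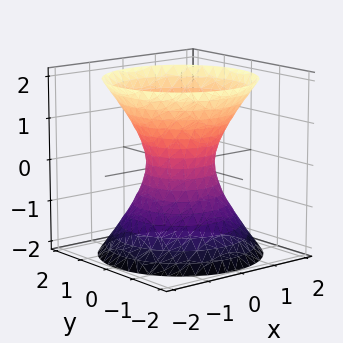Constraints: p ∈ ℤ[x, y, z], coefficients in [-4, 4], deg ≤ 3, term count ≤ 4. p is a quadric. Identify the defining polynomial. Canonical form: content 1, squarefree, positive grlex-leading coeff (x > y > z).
3*x^2 + 3*y^2 - 2*z^2 - 2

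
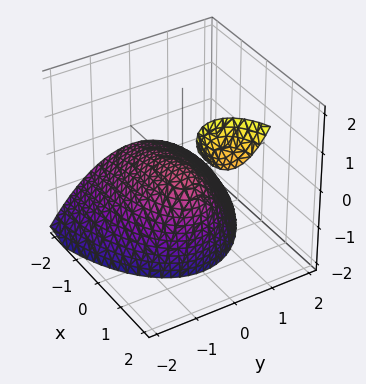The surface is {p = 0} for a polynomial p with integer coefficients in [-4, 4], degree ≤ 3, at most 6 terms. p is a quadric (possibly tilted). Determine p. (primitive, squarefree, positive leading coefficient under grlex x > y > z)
x^2 - 3*x*z + 3*y^2 + 3*z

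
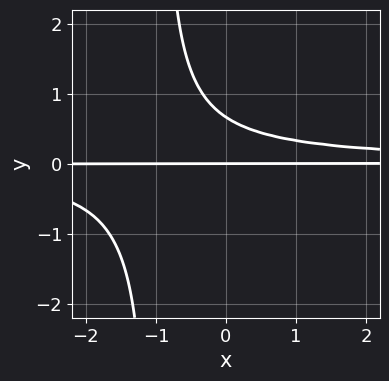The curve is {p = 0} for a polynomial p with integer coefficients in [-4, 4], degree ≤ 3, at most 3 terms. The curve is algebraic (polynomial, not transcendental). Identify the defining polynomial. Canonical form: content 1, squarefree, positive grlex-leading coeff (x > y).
3*x*y^2 + 3*y^2 - 2*y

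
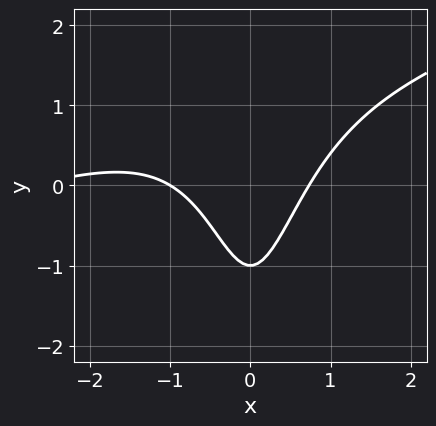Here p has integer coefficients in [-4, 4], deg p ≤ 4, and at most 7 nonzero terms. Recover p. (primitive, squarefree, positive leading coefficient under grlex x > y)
x^3 - 3*x^2*y + 3*x^2 - 2*y - 2

(a) The degree is 3 — the shape is more complex than any degree-2 curve.
(b) From the visible intercepts: it meets the x-axis at x = -1 (among the integer gridlines); one y-axis crossing is at y = -1.
(c) Matching integer coefficients to the picture gives p.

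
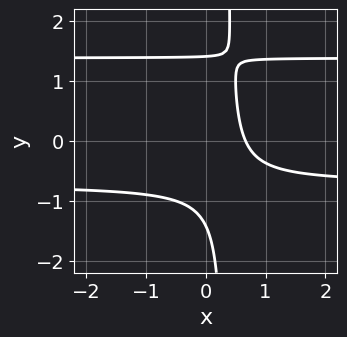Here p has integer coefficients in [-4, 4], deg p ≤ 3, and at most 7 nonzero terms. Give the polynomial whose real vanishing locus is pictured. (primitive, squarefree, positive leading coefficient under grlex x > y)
3*x*y^2 - 2*x*y - y^2 - 3*x + 2

1. deg p = 3. A generic line meets the curve in up to 3 points.
2. Matching integer coefficients to the picture gives p.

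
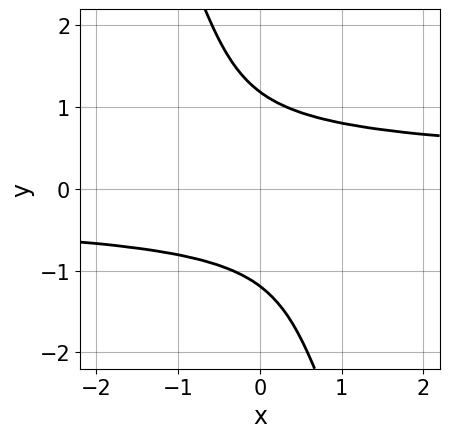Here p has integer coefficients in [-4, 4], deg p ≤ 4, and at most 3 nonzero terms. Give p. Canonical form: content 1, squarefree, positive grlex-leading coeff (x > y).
(a) deg p = 4.
(b) From the visible intercepts: no x-intercept at any integer in the box.
(c) The integer polynomial consistent with all of this is the stated p.

3*x*y^3 + y^4 - 2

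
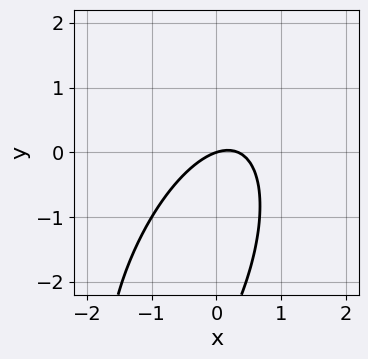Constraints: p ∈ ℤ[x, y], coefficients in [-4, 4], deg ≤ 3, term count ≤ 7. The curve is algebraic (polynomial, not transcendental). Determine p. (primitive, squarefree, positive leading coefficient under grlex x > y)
3*x^2 - 2*x*y + y^2 - x + 3*y

First, deg p = 2. No degree-1 curve has this shape.
Next, observable constraints: it meets the y-axis at y = 0 (among the integer gridlines); it meets the x-axis at x = 0 (among the integer gridlines).
Finally, putting this together gives p.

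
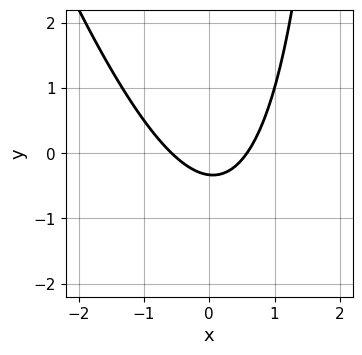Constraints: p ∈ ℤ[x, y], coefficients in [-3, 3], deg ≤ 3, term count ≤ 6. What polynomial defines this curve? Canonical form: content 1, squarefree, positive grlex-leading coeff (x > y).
3*x^2 + x*y - 3*y - 1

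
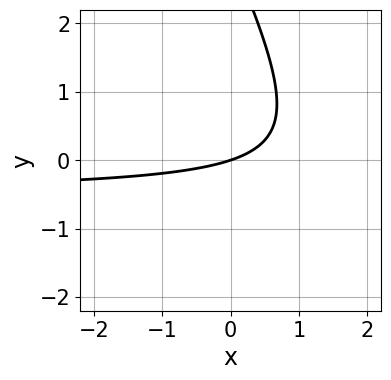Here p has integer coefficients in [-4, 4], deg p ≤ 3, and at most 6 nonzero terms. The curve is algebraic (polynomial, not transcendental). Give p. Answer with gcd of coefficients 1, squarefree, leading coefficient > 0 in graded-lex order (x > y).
deg p = 2.
Reading off the gridlines: it crosses the y-axis at the gridline y = 0; one x-axis crossing is at x = 0.
Together with the visible shape, these determine p as stated.

2*x*y + y^2 + x - 3*y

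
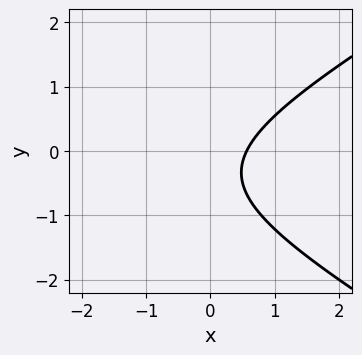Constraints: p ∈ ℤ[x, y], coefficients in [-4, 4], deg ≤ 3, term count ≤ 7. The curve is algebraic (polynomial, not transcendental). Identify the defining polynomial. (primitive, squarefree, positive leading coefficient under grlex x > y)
1. The degree is 2 — no degree-1 curve has this shape.
2. Reading off the gridlines: it misses every integer gridline on the y-axis.
3. The integer polynomial consistent with all of this is the stated p.

x^2 - 3*y^2 + 3*x - 2*y - 2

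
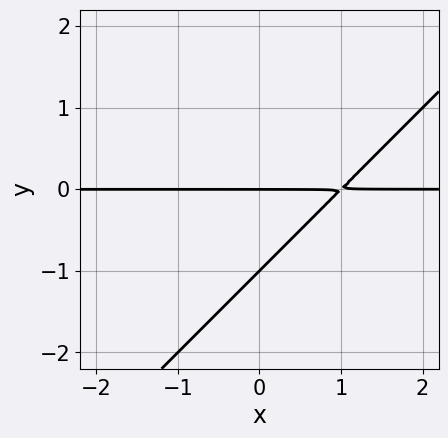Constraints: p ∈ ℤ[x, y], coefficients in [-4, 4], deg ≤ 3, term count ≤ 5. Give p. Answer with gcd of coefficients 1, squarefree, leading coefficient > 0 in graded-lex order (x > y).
x*y - y^2 - y

First, the degree is 2 — no degree-1 curve has this shape.
Then, from the axis intercepts and sections: the visible x-axis segment lies entirely on the curve; the y-axis gridline crossings are at y ∈ {-1, 0}.
Finally, putting this together gives p.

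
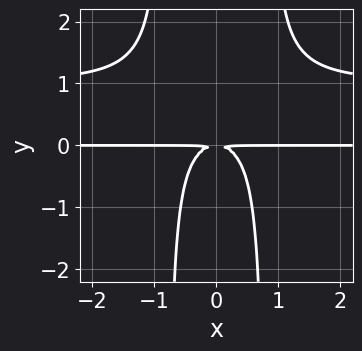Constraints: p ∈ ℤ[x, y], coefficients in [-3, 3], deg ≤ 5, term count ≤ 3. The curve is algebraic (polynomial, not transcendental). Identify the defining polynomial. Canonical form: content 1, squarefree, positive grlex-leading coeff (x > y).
3*x^2*y^2 - 3*x^2*y - 2*y^2

First, deg p = 4.
Next, symmetries: the x ↦ −x reflection is a symmetry, so x appears only in even powers.
Then, reading off the gridlines: the visible x-axis segment lies entirely on the curve.
Finally, assembling these constraints gives the stated polynomial.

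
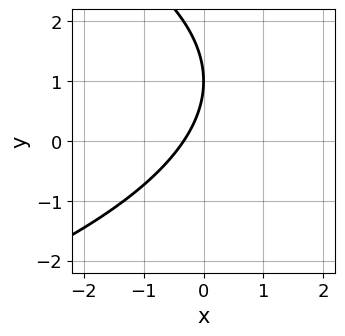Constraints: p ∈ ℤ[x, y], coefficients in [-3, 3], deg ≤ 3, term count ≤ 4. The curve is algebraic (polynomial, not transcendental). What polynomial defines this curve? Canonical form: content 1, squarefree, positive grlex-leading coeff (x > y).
y^2 + 3*x - 2*y + 1

1. Degree: a generic line meets the curve in up to 2 points, so deg p = 2.
2. Observable constraints: it meets the y-axis at y = 1 (among the integer gridlines).
3. The integer polynomial consistent with all of this is the stated p.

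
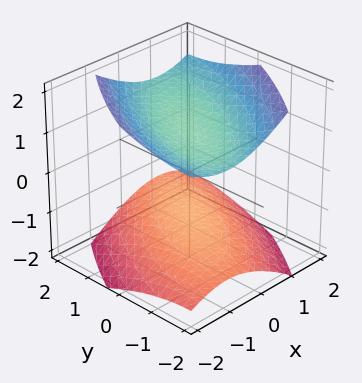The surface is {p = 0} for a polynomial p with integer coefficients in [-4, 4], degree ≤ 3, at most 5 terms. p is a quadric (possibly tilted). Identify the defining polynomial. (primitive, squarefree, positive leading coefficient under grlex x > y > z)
1. The picture has 2 separate pieces. Treating them together as one polynomial.
2. Degree: no degree-1 surface has this shape, so deg p = 2.
3. From the axis intercepts and sections: among the integer gridlines, it crosses the z-axis at z ∈ {-1, 1}; no x-intercept at any integer in the box.
4. Assembling these constraints gives the stated polynomial.

2*x^2 - 2*x*y + y^2 - 3*z^2 + 3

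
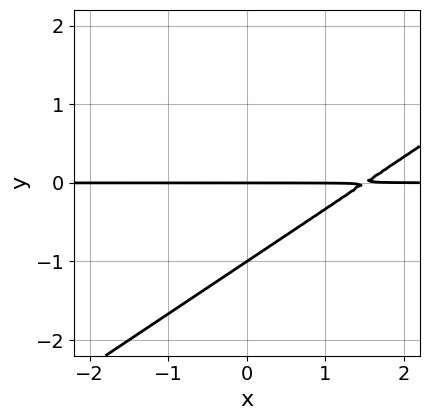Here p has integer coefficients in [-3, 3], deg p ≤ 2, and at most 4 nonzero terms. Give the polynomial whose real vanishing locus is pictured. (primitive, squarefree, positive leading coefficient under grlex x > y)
(a) Degree: the shape is more complex than any degree-1 curve, so deg p = 2.
(b) Observable constraints: the visible x-axis segment lies entirely on the curve; among the integer gridlines, it crosses the y-axis at y ∈ {-1, 0}.
(c) Together with the visible shape, these determine p as stated.

2*x*y - 3*y^2 - 3*y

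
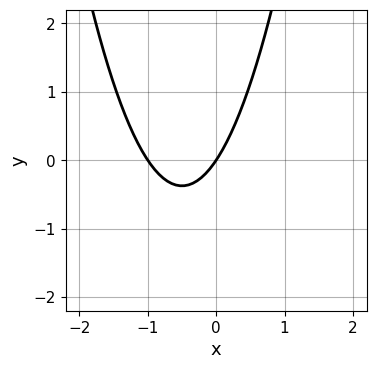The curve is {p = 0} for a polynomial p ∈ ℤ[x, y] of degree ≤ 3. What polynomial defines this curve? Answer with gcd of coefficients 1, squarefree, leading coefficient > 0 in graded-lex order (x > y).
The degree is 2 — the shape is more complex than any degree-1 curve.
From the axis intercepts and sections: the x-axis gridline crossings are at x ∈ {-1, 0}; one y-axis crossing is at y = 0.
Solving for integer coefficients yields p as stated.

3*x^2 + 3*x - 2*y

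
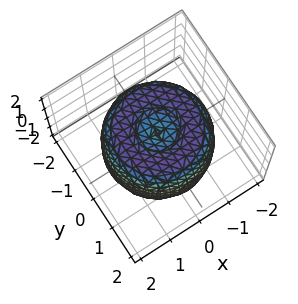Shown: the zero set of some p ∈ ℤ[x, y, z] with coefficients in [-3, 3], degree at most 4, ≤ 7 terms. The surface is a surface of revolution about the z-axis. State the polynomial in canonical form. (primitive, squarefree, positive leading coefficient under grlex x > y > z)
x^4 + 2*x^2*y^2 + y^4 - 2*x^2 - 2*y^2 + z^2 - 1

The degree is 4 — a generic line meets the surface in up to 4 points.
Symmetries: rotational symmetry about the z-axis ⇒ p depends on x, y only through x² + y².
Observable constraints: a circular section at z = -1 has radius between 1 and 2; among the integer gridlines, it crosses the z-axis at z ∈ {-1, 1}.
Together with the visible shape, these determine p as stated.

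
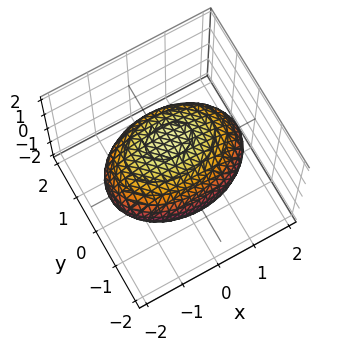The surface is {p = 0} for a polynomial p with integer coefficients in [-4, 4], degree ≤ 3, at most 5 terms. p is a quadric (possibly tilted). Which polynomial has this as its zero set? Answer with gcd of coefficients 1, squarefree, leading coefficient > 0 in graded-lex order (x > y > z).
x^2 + 2*y^2 - y*z + 3*z^2 - 3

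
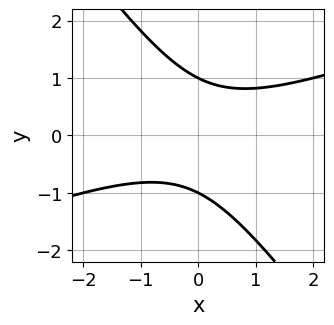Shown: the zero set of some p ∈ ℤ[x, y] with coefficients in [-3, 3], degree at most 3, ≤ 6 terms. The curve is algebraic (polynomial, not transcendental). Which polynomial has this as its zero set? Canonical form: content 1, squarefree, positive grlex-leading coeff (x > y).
First, degree: the shape is more complex than any degree-1 curve, so deg p = 2.
Then, reading off the gridlines: no x-intercept at any integer in the box; among the integer gridlines, it crosses the y-axis at y ∈ {-1, 1}.
Finally, solving for integer coefficients yields p as stated.

x^2 - 2*x*y - 2*y^2 + 2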